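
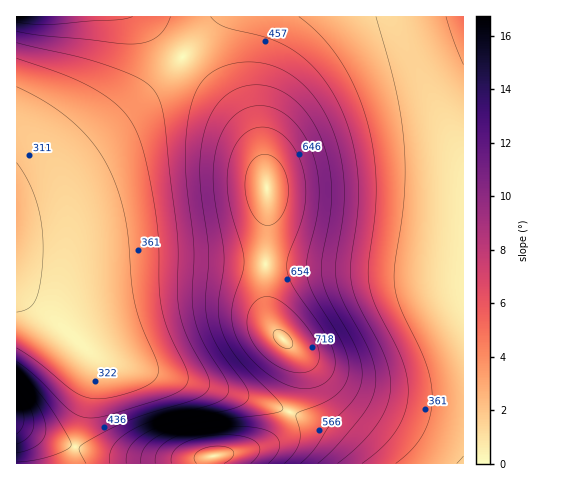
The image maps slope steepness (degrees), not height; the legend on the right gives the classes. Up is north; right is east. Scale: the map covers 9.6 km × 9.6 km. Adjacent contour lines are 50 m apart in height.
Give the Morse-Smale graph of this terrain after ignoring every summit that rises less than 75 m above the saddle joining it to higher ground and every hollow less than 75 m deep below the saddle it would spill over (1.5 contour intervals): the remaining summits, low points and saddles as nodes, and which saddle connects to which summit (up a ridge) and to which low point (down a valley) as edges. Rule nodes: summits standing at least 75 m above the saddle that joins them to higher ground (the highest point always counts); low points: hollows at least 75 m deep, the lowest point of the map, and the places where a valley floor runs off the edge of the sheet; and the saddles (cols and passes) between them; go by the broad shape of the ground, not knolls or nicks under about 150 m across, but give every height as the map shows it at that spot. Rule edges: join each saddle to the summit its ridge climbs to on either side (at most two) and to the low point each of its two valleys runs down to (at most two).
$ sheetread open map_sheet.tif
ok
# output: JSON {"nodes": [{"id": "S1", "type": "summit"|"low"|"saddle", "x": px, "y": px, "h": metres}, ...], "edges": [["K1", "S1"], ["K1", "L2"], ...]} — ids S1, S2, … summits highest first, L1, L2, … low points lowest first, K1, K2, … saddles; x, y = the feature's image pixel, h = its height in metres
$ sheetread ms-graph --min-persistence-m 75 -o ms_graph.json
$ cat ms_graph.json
{"nodes": [
{"id": "S1", "type": "summit", "x": 214, "y": 456, "h": 764},
{"id": "S2", "type": "summit", "x": 283, "y": 339, "h": 754},
{"id": "S3", "type": "summit", "x": 17, "y": 417, "h": 641},
{"id": "S4", "type": "summit", "x": 33, "y": 17, "h": 593},
{"id": "L1", "type": "low", "x": 463, "y": 17, "h": 273},
{"id": "L2", "type": "low", "x": 17, "y": 224, "h": 282},
{"id": "K1", "type": "saddle", "x": 288, "y": 412, "h": 602},
{"id": "K2", "type": "saddle", "x": 182, "y": 56, "h": 478},
{"id": "K3", "type": "saddle", "x": 75, "y": 447, "h": 449}],
"edges": [["K1", "S1"], ["K1", "S2"], ["K1", "L1"], ["K1", "L2"], ["K2", "S2"], ["K2", "S4"], ["K2", "L1"], ["K2", "L2"], ["K3", "S1"], ["K3", "S3"], ["K3", "L2"]]}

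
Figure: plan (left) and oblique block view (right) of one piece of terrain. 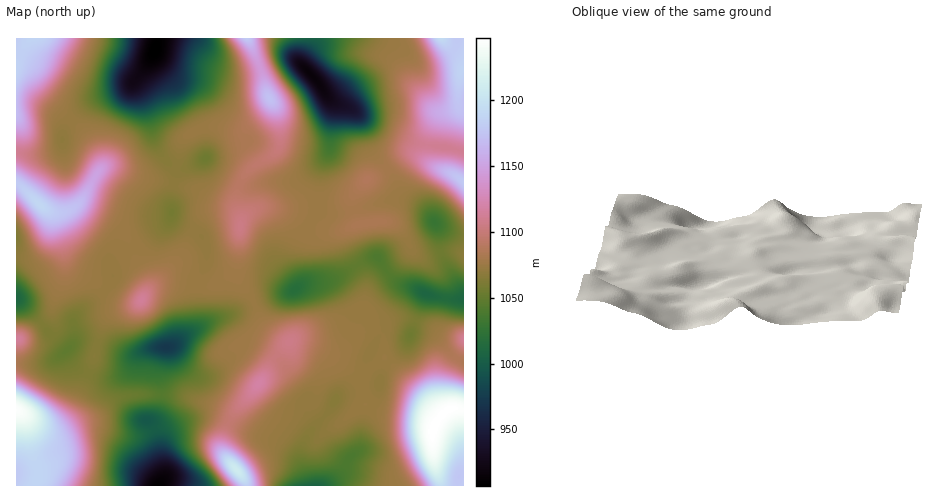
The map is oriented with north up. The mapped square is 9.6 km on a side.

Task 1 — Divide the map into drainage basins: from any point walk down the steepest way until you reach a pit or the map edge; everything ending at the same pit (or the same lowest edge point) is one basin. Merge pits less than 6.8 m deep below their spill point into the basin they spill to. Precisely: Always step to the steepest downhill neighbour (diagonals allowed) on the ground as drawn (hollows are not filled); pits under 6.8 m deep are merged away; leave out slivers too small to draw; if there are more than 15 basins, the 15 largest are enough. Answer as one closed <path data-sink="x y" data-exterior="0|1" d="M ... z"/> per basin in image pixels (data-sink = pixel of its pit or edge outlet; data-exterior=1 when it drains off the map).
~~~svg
<path data-sink="155 49" data-exterior="0" d="M248 38l-231 0-1 145 26 24 18 6 11-3 9-8 16-28 10-8 10 2 30 11 22 0 9-12 2-20 7-11 21-9 34 3 16-10 11-11 2-10-4-9-5-21z"/><path data-sink="311 74" data-exterior="0" d="M442 38l-193 0 13 34 5 21 10 19 3 33-6 9-24 15-9 11-4 14 0 9 4 16 16-11 15-1 30 7 27 16 18-1 11-5-6-16 0-10 16-19 15-7 23-17 10 0 15 9-3-8 0-11 3-14 6-13 5-5 16-6 1-26 3-11 2-1-1-13z"/><path data-sink="158 485" data-exterior="1" d="M158 394l-39 3-7 4-15 14-37 17-8 0-10-3-18-14 14 56-2 14 209 1 0-6-22-28 1-18 11-23-10-1-39-14z"/><path data-sink="315 485" data-exterior="1" d="M294 341l-4 0-15 16-14 25-29 33-8 19-1 18 19 24 4 10 195-1-7-24-2-30 3-6-3-3-15-6-36-5-13-5-7-31-41-25z"/><path data-sink="166 348" data-exterior="0" d="M238 249l-1 12-5 11-14 11-7 3-50-3-13 7-6 10-6 5-27 12-8 12-7 30-8 23-15 29-10 10-8 3-13-1-11-4 13 10 10 3 8 0 37-17 15-14 7-4 25-3 42 2 39 14 10 0 26-28 11-20 17-20-16-9-12-12-9-23-11-13-3-8z"/><path data-sink="426 294" data-exterior="0" d="M386 221l-29 4-8 3-4 5 2 14 14 24 5 14-1 20-12 33-14 12-14-2-19-7-15 0 29 9 41 25 7 31 17 6 36 5 14 7 15-16-2-12 1-18 15-33 0-92-19-1-19 5-6-1-8-6-9-18-7-7z"/><path data-sink="295 289" data-exterior="0" d="M272 207l-15 1-12 7-4 6-3 37 1 22 13 18 9 23 24 20 14-1 30 10 13-2 11-10 4-7 2-14 6-12 1-12-4-20-10-16-7-17 0-7 2-3-18 0-27-16z"/><path data-sink="68 349" data-exterior="0" d="M64 254l-1 25-13 36-19 17-15 8 0 70 20 12 10 2 7 0 8-3 12-14 18-37 7-30 8-20 6-6 28-12-8 1-14-4-10-5-13-12-17-7-10-9z"/><path data-sink="172 212" data-exterior="0" d="M111 166l-8 2-7 6-18 30 34 17 11 10 21 43 3 7-1 11 33-33 17-34 6-7 11-5 15-1 12 6-2-6-8-7-19-6-17-11-49-9z"/><path data-sink="434 223" data-exterior="0" d="M416 155l-10 0-4 2-19 15-15 7-10 10-6 9 0 10 4 11 2 6 19-4 9 0 10 4 10 11 6 14 12 7 21-5 18 1 1-71-10-8-21-8z"/><path data-sink="206 159" data-exterior="0" d="M271 101l-3 8-11 11-16 10-34-3-21 9-7 11-1 15-4 12-6 5-10 2 36 7 17 11 19 6 9 11-2-22 4-14 9-11 24-15 6-9-2-27-3-12z"/><path data-sink="17 299" data-exterior="1" d="M49 212l2 6-1 11-8 17-13 10-13 1 1 82 14-7 19-17 13-36 0-30-7-18-3-14z"/><path data-sink="459 476" data-exterior="0" d="M455 408l-9 3-8 8-6 12 2 30 7 25 23-1 0-75z"/><path data-sink="17 474" data-exterior="1" d="M17 410l-1 75 19 1 3-6-1-14-5-12-7-34z"/>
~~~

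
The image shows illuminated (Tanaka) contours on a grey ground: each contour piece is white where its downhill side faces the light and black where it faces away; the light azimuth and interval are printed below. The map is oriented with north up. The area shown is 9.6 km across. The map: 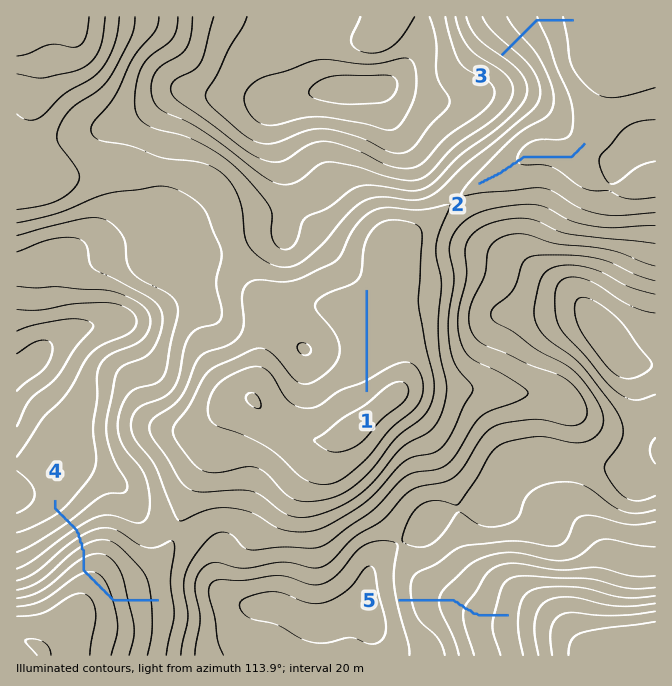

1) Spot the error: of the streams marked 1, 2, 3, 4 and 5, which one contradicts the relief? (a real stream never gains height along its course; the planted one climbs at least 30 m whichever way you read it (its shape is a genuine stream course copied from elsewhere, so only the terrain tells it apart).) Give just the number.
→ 4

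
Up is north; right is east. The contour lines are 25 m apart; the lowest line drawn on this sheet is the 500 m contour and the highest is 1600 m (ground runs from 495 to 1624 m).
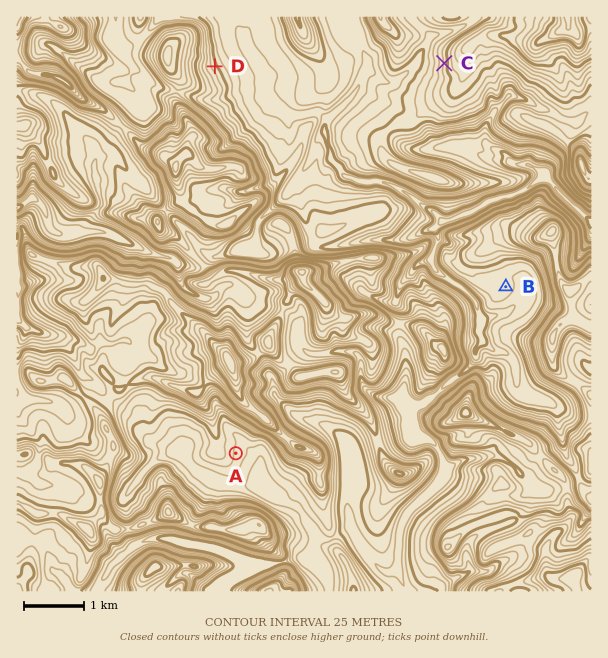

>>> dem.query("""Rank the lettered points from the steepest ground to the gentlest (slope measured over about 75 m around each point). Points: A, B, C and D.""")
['C', 'D', 'A', 'B']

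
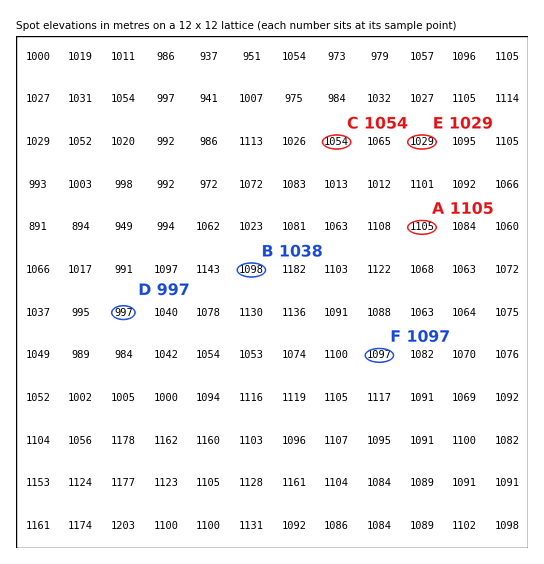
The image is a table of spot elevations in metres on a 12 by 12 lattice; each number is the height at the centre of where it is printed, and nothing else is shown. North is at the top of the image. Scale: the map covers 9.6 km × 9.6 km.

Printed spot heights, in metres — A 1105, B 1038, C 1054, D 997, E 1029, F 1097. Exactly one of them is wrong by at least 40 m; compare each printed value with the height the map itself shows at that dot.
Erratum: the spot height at B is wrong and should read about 1098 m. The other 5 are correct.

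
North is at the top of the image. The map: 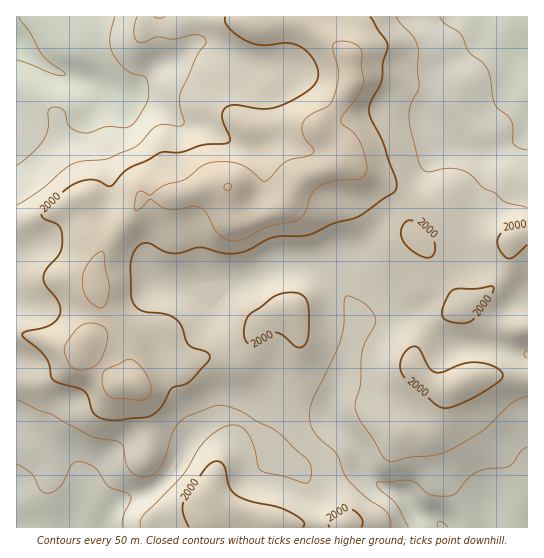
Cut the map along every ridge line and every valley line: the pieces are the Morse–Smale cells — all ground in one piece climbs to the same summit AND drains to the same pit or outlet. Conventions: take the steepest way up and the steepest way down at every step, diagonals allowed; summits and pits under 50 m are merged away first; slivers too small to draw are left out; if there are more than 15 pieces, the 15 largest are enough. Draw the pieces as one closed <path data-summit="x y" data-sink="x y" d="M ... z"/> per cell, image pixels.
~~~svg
<path data-summit="227 187" data-sink="442 527" d="M346 163l-41 13-8 6-10 21-5 5-40 15-7 0-4-6-4-30-20 0-30 9-36 3-6 14-27 29-9 17-3 8 0 18 8 36-4 8-13 12 22 2 10 4 26-15 18-4 5 7 1 15 12 21 18-12 30-4 13-6 6-6 9-18 5-5 15-8 13-3 9 24 0 16-6 24 3 38 8 22 11 12 15-14 9-6 17 20 12 29 10 10 25 9 19 22 13 5 8 8 84 0 1-291-10-1-6 3-5 26-10 17-12 13-24 13-6-14-18-20-13-31-11-9-6-25-4-7-20-19z"/><path data-summit="227 187" data-sink="17 42" d="M303 16l-287 1 1 318 21 2 31 11 10 0 6-5 2 10 31 31 19 0 29-12 14-2-11-20-1-15-5-7-18 4-26 15-10-4-22-2 13-12 4-8-8-36 0-18 3-8 9-17 27-29 5-14 3-2 34-1 30-9 20 0 4 30 4 6 7 0 40-15 5-5 10-21 8-6 38-13-4-10-20-22-2-4 19-18 15-23-2-29-28-24-14-8-3-3z"/><path data-summit="227 187" data-sink="527 46" d="M527 16l-223 1 0 5 3 3 14 8 28 24 2 29-15 23-17 16 0 6 20 22 4 11 7 0 27 15 20 16 10 14 6 25 11 9 13 31 18 20 6 14 24-13 12-13 10-17 5-26 6-3 10-1z"/><path data-summit="227 187" data-sink="17 527" d="M290 309l-13 3-15 8-5 5-9 18-14 10-31 4-14 7-8 7-15 1-29 12-19 0-31-31-2-9-9 17-21 15-13 5-25-1-1 147 85 1 7-15 10-10 36-15 17-15 14-30 13-14 9-6 16-7 14 1 8 4 28 27 25 13 4 0 14-15-12-13-8-22-3-38 6-24 0-16z"/><path data-summit="213 497" data-sink="17 527" d="M231 416l-13 1-20 12-13 14-14 30-17 15-36 15-10 10-7 14 49 1 2-7 5-4 18-5 30-4 7-6 1-3 8 9 5 3 43 10 21 3 55 0 2-2 0-13-12-32-3-15-14-15-3 0-13 14-4 0-25-13-23-23z"/><path data-summit="213 497" data-sink="442 527" d="M339 425l-9 6-14 15 16 16 3 15 12 32 0 13-2 2-55 0-16-3 0 7 169-1-8-7-13-5-19-22-25-9-10-10-12-29z"/><path data-summit="227 187" data-sink="442 527" d="M26 335l-10 0 1 45 25 1 8-2 21-14 12-16-1-2-13 1z"/><path data-summit="213 497" data-sink="442 527" d="M213 499l-1 3-7 6-30 4-18 5-5 4-1 6 60 1 4-18z"/><path data-summit="213 497" data-sink="17 42" d="M215 503l-3 14 1 11 60-1 0-6-43-9-9-4z"/>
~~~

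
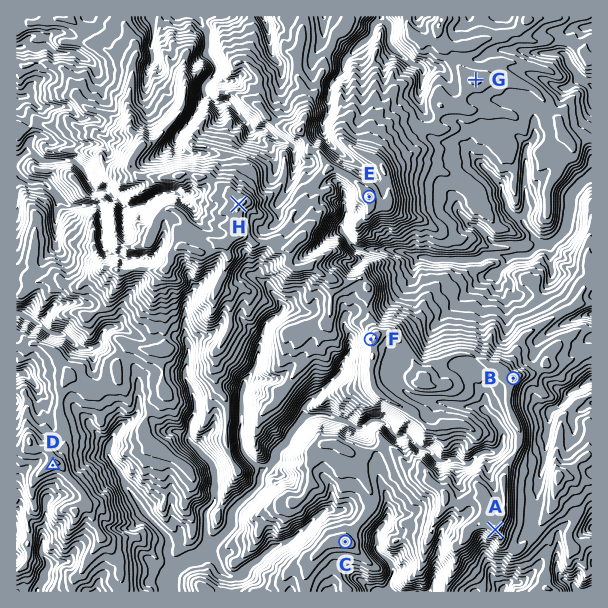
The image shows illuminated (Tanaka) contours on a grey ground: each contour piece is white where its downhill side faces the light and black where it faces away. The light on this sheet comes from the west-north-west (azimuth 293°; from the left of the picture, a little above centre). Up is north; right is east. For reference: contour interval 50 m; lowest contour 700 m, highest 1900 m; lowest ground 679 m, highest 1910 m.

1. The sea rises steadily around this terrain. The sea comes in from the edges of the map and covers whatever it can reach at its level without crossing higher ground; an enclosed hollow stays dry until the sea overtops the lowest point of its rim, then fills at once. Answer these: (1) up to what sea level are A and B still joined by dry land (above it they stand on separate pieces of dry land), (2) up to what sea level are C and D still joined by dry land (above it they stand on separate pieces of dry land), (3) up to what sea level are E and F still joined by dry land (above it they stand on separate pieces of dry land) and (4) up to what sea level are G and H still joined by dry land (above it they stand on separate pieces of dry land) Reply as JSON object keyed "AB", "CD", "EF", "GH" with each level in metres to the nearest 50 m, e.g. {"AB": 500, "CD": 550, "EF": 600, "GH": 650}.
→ {"AB": 1400, "CD": 1150, "EF": 1450, "GH": 1050}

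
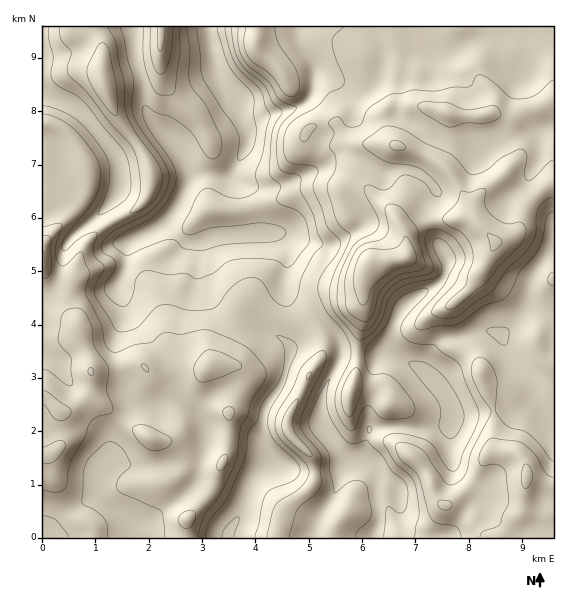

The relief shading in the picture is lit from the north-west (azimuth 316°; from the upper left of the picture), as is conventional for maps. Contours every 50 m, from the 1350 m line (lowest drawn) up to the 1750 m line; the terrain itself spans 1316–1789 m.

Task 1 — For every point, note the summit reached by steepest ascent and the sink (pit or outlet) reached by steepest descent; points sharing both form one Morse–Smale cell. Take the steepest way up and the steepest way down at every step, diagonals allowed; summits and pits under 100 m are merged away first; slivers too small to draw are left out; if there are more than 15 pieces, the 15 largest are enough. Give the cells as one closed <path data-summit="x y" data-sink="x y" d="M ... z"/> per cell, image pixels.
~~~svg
<path data-summit="371 263" data-sink="211 44" d="M553 26l-346 1 11 49 21 31 3 13 5 11 0 13-16 31-15 0-11-2-13 1-14 31-12 18 21 19 13 0 16-7 40-2 21 1 6 6 4 11-2 45-3 11-8 14-1 11 8 6 10 11-6 28-18 27-5 17-1 20 10 20-8 6-12 13-10 33-10 14-3 11 144 0 6-17-1-32 2-14-7-12-11-4 8-28 2-2 22-3 55 0 5-3 1-8-5-16-24-28 0-6 8-16 7-8 5-3 18-1 16-6 14 0 7 3 9 18 24 27 14 33 7 7z"/><path data-summit="60 411" data-sink="211 44" d="M47 94l-5 1 0 442 185 1 4-11 10-14 10-33 12-13 8-6-10-20 0-12 4-20 20-32 6-25-1-5-17-15 1-11 8-14 3-11 0-25 2-7-1-19-9-11-9-1-41 1-16 3-11 5-13 0-22-20-37 20-7-1-19-28 17-25 0-24-4-11-24-30-15-16z"/><path data-summit="527 476" data-sink="211 44" d="M493 331l-14 0-16 6-18 1-10 7-10 20 0 6 18 20 8 13 3 12-3 9-26 2-32-1-22 3-2 2-8 28 11 4 7 12-2 14 1 32-5 14 0 3 181-1 0-117-7-8-17-37-21-23-7-16z"/><path data-summit="104 83" data-sink="211 44" d="M132 26l-90 1 0 66 34 14 15 16 24 30 4 11 0 24-17 25 13 22 10 7 39-19 14-18 12-26-1-14-8-17-28-27-7-10-4-31-7-21z"/><path data-summit="161 27" data-sink="211 44" d="M207 26l-74 0 2 33 7 21 4 31 7 10 28 27 6 13 3 14 15-2 11 2 15 0 15-27 1-17-12-32-10-11-7-12z"/>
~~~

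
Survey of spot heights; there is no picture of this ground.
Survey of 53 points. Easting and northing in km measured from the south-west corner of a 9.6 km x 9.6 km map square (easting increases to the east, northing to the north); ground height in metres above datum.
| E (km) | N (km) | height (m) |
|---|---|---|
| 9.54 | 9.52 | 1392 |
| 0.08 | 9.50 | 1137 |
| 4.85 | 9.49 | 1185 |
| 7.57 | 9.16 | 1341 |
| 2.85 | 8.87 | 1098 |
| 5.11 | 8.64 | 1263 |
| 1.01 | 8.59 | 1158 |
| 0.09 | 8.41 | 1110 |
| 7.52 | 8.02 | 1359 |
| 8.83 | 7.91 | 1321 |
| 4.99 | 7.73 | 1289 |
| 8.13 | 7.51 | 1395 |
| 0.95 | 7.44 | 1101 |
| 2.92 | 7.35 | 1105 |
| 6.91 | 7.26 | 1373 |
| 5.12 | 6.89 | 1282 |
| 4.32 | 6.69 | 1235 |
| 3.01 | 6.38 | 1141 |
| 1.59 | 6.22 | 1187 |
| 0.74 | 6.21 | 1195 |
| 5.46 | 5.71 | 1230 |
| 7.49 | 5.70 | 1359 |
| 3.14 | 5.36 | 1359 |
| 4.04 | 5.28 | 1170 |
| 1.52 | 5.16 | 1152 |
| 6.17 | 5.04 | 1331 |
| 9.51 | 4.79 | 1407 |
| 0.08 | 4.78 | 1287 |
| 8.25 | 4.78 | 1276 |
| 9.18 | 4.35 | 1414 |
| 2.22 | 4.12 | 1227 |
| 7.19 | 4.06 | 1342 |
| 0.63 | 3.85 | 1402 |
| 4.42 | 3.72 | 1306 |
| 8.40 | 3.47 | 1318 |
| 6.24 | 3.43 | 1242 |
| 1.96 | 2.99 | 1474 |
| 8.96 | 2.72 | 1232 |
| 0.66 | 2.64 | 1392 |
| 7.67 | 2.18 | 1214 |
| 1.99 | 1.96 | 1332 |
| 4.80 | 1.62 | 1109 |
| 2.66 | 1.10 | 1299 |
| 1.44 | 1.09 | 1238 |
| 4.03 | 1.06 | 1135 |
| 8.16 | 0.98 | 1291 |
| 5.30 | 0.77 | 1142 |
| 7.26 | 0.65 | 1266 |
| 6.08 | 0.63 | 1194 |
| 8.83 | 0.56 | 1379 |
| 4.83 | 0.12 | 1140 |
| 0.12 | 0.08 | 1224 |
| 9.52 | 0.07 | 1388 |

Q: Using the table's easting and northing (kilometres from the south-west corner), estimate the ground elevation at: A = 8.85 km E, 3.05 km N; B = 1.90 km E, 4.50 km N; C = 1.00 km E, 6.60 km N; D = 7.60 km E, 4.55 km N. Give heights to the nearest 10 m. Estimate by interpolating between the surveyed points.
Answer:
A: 1250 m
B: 1210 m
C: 1200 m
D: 1380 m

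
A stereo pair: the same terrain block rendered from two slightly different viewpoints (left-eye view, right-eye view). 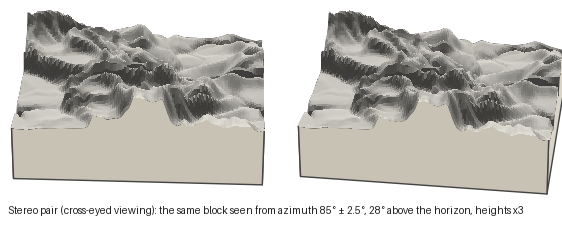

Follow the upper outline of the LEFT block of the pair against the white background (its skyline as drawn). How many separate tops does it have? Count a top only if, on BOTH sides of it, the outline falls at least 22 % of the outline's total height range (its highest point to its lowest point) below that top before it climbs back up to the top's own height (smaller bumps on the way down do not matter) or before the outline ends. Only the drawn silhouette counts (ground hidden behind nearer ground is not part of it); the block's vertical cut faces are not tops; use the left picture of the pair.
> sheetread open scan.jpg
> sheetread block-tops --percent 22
1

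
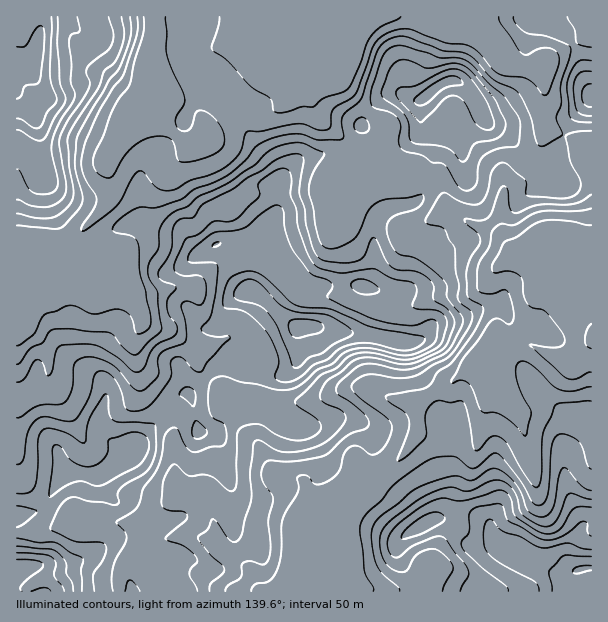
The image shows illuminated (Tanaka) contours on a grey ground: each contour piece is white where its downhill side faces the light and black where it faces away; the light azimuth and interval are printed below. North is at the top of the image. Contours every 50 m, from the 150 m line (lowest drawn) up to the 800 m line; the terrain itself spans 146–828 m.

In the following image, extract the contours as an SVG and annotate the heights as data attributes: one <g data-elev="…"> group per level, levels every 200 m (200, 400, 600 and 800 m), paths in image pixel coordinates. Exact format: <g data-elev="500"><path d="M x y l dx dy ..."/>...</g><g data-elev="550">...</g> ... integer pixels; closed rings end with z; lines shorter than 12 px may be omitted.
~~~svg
<g data-elev="200"><path d="M591 372l-4 1-11 6-9-1-37-33 28 2 6-3 1-6-4-8-15-18-4-3-11-2-4-4-3-7-1-15-3-5-10-5-15 2-3-2 0-4 12-25 14-6 20-14 8-2 11 0 34 5"/></g><g data-elev="400"><path d="M225 591l3-6 12-7 2-5 0-7 1-3 8-2 12 4 3-2 3-5 2-13-3-24 5-23-1-4-8-10-3-7 1-7 3-8 5-2 26 1 27-5 6-3 19-18 18-7 3-5-3-7-13-12-16-11-1-6 4-6 16-13 9-4 10 0 27 6 17-4 28-15 5-6 9-16 2-6-1-6-14-18-2-5 1-7-3-6-12-11-13-10-21-7-6-7-4-10-1-9 3-8 6-4 22-8 5-6 0-6-36 4-10 4-9 9-8 18-6 9-15 8-12 1-5-3-4-8-9-46 3-16 12-22-24-10-10 0-14 4-10 6-12 12-23 16-33 16-10 9-16 7-9 9-4 9 0 17-9 13-2 9 2 9 8 14 4 36-3 4-11 9-10 12-4 1-5-2-8-8-7-9-4-3-39-4-15 0-7 3-7 11-12 6-9 12-4 3"/><path d="M591 491l-9-5-15-17-4-1-4 9-6 30-5 8-6 2-8-2-6-4-7-19-5-7-10-11-9-5-8 0-16 11-5 0-9-4-6 0-19 5-17 7-37 29-6 7-2 7 1 18 4 17 7 9 14 12 2 4"/><path d="M17 213l19 5 15 0 11-6 10-11 2-10-5-26-1-28 7-15 23-33 6-18 10-8 5-8 5-20-3-18"/><path d="M467 191l5-2 4-4 2-20 5-9 14-7 18-2 3-2 2-19-2-10-14-20-15-12-15-18-8-6-10-2-16 0-12-5-26-7-6 0-6 2-7 8-11 30-2 12 2 7 3 3 16 5 7 6 3 7-2 17 3 7 20 5 10 8 12 2 14 21 4 4z"/><path d="M358 132l7 1 4-4-1-7-5-5-5 2-4 4 0 5z"/><path d="M591 61l-9-1-6 3-7 12-2 12 3 30 6 4 15 1"/></g><g data-elev="600"><path d="M94 591l-1-16 11-18 2-8-1-4-6-3-18 0-9-2-21-10 0-5 9-19 5-5 6-4 6 0 10 4 17 1 9 3 5-1 1-3-1-7 2-5 7-6 17-9 8-10 4-17-1-23-18-2-17 0-7-2-4-6-1-17-3-3-16 25-2 9-1 13-2 2-3 0-12-9-10-4-11-2-6 3-4 10 0 26-3 19-6 7-12 0"/><path d="M591 550l-10-2-12-5-21 5-9-1-20-11-16-5-11-11-4 0-3 4-2 10 1 12 3 6 13 11 34 18 4 4 1 6"/><path d="M195 438l6 0 5-3 1-3-2-4-8-7-3 2-2 6 0 6z"/><path d="M192 405l2 1 1-2 0-11-4-5-6-1-4 3-2 5z"/><path d="M279 381l8 1 9-2 7-5 11-10 13-6 11-9 10-5 11-2 10 0 28 7 10 0 7-1 7-4 3-3 1-4-3-2-53-10-39-17-33-3-7-5-21-20-9-7-11-3-10 2-8 4-4 5-4 15 0 9 4 3 12 1 7 3 11 8 10 12 11 23 1 9-4 12z"/><path d="M212 246l4 1 5-4-5-1z"/><path d="M17 118l6 2 10 8 6 0 3-4 6-13 9-10-7-26 1-58"/></g><g data-elev="800"><path d="M22 591l-2-3 2-3 19-16 2-5-2-2-6-2-18-1"/><path d="M51 591l-3-3-4 0-13 3"/></g>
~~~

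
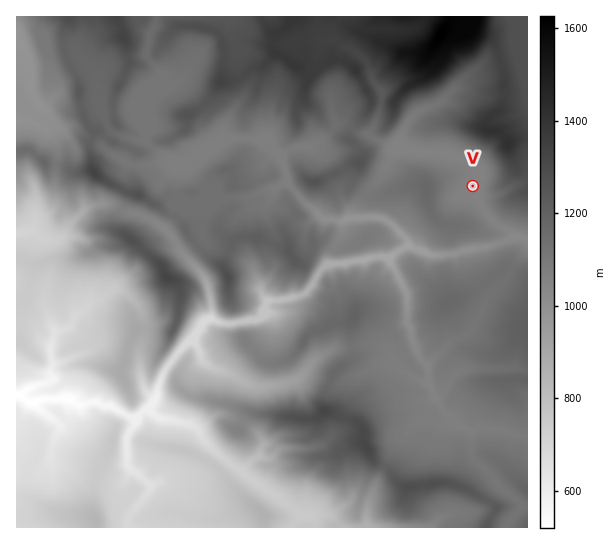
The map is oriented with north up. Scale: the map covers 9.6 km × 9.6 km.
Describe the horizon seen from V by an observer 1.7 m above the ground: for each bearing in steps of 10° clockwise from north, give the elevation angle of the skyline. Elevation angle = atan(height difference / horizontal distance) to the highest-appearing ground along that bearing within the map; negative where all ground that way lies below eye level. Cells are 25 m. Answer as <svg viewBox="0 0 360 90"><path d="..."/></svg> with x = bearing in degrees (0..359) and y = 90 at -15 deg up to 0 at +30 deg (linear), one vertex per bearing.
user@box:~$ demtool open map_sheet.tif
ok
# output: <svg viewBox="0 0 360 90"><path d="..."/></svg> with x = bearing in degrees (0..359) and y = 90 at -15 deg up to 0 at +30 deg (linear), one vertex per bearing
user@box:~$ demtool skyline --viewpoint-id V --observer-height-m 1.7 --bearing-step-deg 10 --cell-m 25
<svg viewBox="0 0 360 90"><path d="M0 29l10-5 10 0 10 1 10-5 10 2 10 3 10 2 10 2 10 2 10 3 10 2 10 4 10 7 10 7 10-1 10 1 10-1 10-3 10-1 10-1 10 1 10 0 10 0 10-1 10-2 10-1 10-1 10 3 10 3 10 1 10-5 10-3 10-3 10-3 10 0"/></svg>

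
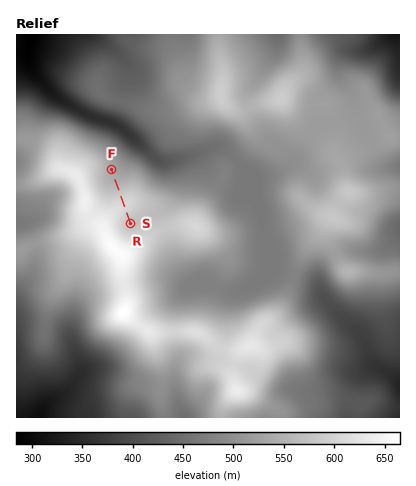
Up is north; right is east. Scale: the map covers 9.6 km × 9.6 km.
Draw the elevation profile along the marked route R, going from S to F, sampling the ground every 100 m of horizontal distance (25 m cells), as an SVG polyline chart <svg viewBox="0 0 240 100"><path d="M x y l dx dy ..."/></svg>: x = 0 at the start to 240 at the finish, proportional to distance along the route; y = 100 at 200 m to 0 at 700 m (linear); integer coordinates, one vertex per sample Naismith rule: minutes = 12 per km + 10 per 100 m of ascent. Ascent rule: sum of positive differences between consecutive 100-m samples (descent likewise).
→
<svg viewBox="0 0 240 100"><path d="M0 25l17-1 17-2 16-2 17-1 17-1 17 1 16 2 17 3 17 3 17 2 16 2 17 1 17 1 17 0 5 0"/></svg>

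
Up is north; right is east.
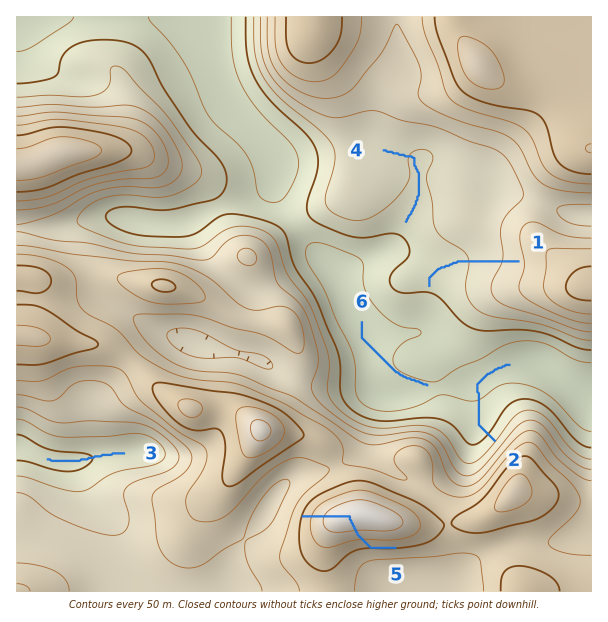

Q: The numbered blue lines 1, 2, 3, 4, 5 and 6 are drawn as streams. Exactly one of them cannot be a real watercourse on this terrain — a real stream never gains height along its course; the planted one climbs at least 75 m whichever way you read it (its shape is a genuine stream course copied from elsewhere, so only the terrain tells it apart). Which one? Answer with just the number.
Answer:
5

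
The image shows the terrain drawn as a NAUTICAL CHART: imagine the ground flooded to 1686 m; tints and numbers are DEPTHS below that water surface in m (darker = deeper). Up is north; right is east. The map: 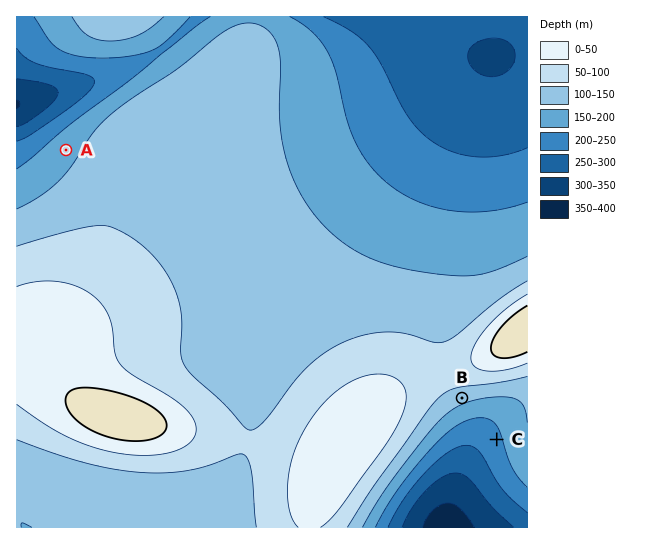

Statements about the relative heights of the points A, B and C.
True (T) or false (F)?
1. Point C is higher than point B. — F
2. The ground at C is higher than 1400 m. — T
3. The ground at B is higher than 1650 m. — F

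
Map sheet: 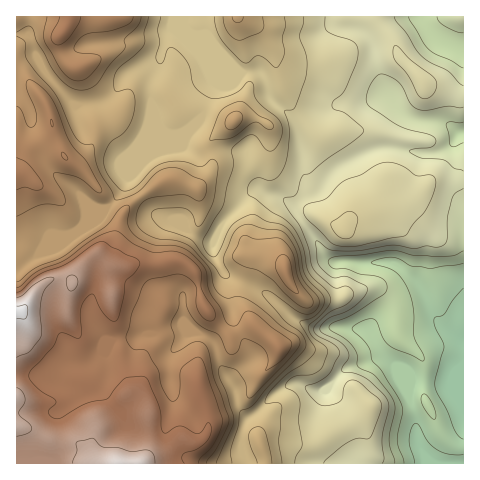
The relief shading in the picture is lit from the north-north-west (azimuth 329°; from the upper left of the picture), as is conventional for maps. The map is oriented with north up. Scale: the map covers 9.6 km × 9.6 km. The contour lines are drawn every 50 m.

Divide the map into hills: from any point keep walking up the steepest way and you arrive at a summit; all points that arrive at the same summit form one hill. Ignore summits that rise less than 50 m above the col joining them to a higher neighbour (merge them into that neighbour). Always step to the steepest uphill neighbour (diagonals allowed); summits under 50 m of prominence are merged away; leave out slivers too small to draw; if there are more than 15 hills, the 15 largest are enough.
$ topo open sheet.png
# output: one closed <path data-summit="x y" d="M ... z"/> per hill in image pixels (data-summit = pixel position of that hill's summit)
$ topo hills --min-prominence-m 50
<path data-summit="17 312" d="M175 30l-2 0-5 6-8 23-5 4-18 5-11 6-10 16-10 11 0 3 13 25 15 14 6 0 24-10 18 0-16 15-18 9-17 19-4 2-12 22-24 24-28 20-23 9-24 17 0 105 29 1 9-1 7-5-1 9 20 13 12-2 12-10 0 12 15 18 11-4 16-21 23-6 3 12 0 19-5 16 0 7 20 24 23 7 253 0 0-100-7 7-5 11-39-2-3 14-13-26-14-14-14-24-56-2-20-11-26-23-17-10-20-7-8-7-8-18 0-10 4-8 6-11 22-24 8-8 8-2-12-21-4-17-30-1-12 5-8 0-12-9 6-17 14-13 4-17 7-12 27-14-26-27z"/><path data-summit="237 17" d="M330 16l-144 0-2 6 1 5 7 7 19 8 28 30 19-1 4 3 8 25 15 11 11 15 9 50 7 8 13 1 11-15 40-20 19-1 37 6 17-7 11-14-14-10-27-2-17-8-18-26-9-23-2-17-3-8-12-9-21-2-4-3z"/><path data-summit="285 270" d="M260 190l-4 0-10 7-23 26-6 11-4 8 0 10 8 18 8 7 20 7 17 10 26 23 20 11 56 2 14 24 14 14 13 26 3-14 39 2 5-11 8-8 0-22-28-22-18-35-23-21-65-2-7-8-28-45-14-11-12-3z"/><path data-summit="343 230" d="M463 133l-4 1-10 13-11 5-15 2-28-6-13 0-15 4-31 17-17 23-15 6-9 9 3 9 21 29 4 8 7 8 27 2 33-1 7 2 21 20 18 35 27 21z"/><path data-summit="17 174" d="M27 34l-11 1 1 234 23-16 23-9 28-20 24-24 12-22 4-2 17-19 18-9 13-14-15-1-24 10-6 0-15-14-11-19-3-10-28 6-3-1-32-38z"/><path data-summit="118 463" d="M60 371l-6 4-9 1-29 0 1 88 193-1-23-6-20-24 0-7 5-16 0-19-3-12-23 6-16 21-11 4-15-18-1-11-11 9-12 2-20-13z"/><path data-summit="63 32" d="M185 16l-168 0-1 18 11 0 2 1 7 21 10 18 22 25 9 7 29-6 10-10 10-16 11-6 18-5 5-4 3-13 10-16 43 16-5-4-19-8-7-7z"/><path data-summit="234 120" d="M258 71l-13 1-29 13-9 14-4 17-14 13-6 17 12 9 8 0 12-5 30 1 4 17 9 18 8 7 15 4 13 10 10-9 15-6 5-7-9-1-9-5-10-54-4-7-8-9-14-10-6-21z"/><path data-summit="462 17" d="M463 16l-40 0-1 3 15 20 26 11z"/>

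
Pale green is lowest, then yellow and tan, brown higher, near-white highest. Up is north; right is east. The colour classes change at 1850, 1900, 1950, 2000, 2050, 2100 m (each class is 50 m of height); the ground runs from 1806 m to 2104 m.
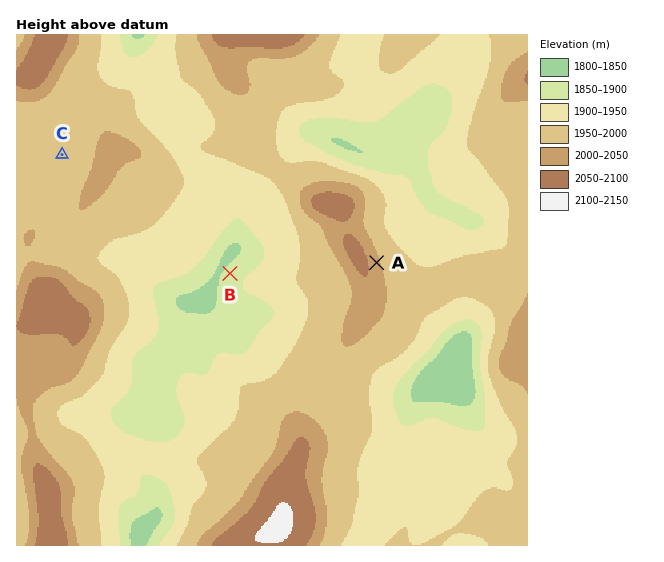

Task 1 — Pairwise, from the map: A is above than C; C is above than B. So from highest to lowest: A C B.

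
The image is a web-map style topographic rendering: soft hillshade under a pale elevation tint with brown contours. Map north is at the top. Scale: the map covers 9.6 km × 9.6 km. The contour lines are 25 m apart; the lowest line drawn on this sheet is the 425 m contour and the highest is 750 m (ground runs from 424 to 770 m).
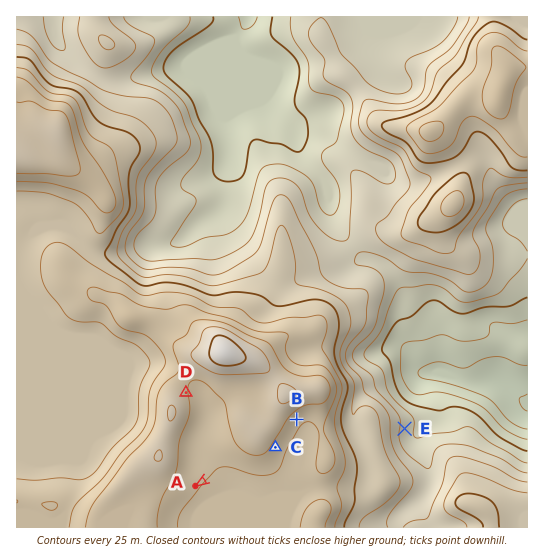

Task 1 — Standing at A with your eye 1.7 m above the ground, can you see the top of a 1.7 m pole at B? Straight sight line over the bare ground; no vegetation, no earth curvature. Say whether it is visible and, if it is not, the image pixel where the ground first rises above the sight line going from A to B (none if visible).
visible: false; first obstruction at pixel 235 460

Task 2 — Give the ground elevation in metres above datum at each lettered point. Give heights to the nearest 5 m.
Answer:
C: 690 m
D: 700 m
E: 540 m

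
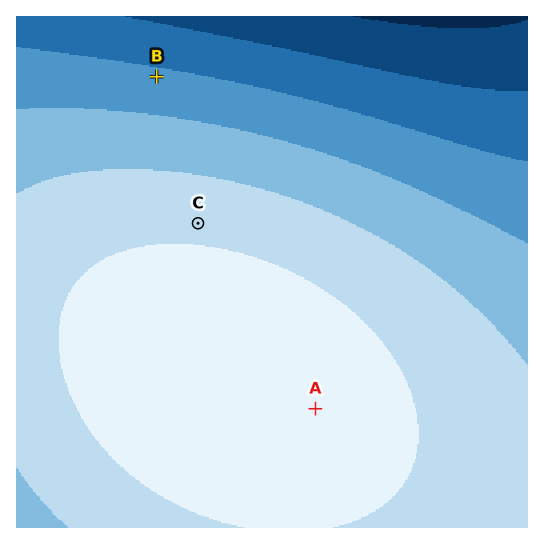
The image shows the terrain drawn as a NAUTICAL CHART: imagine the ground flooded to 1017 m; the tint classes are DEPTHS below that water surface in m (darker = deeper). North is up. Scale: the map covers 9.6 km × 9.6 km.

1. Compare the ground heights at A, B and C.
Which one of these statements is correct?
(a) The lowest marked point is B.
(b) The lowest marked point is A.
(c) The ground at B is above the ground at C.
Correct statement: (a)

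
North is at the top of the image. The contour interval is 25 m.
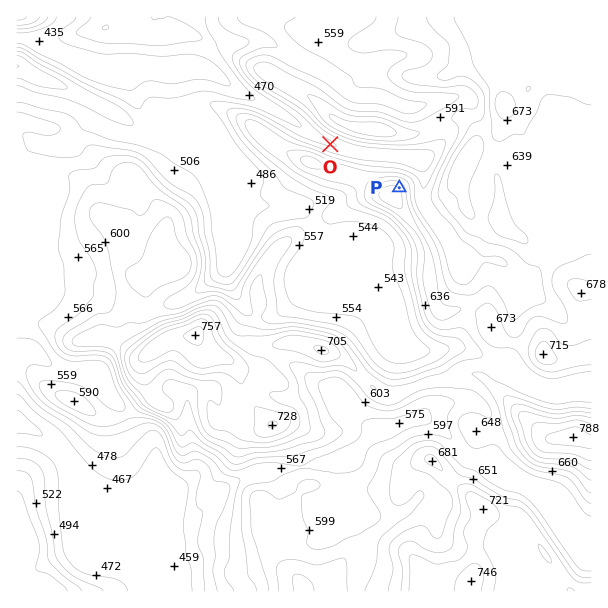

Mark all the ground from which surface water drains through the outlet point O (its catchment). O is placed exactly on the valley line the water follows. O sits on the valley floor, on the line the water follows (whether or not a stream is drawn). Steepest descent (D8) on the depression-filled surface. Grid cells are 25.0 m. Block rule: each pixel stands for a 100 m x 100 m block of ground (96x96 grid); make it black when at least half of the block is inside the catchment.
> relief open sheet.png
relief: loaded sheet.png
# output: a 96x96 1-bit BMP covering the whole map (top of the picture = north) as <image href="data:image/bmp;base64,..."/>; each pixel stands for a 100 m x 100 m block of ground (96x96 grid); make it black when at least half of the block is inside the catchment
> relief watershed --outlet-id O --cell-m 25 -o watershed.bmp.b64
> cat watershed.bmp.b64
<image width="96" height="96" href="data:image/bmp;base64,Qk2+BAAAAAAAAD4AAAAoAAAAYAAAAGAAAAABAAEAAAAAAIAEAAATCwAAEwsAAAIAAAAAAAAA////AAAAAAAAAAAAAAAAAAAAAAAAAAAAAAAAAAAAAAAAAAAAAAAAAAAAAAAAAAAAAAAAAAAAAAAAAAAAAAAAAAAAAAAAAAAAAAAAAAAAAAAAAAAAAAAAAAAAAAAAAAAAAAAAAAAAAAAAAAAAAAAAAAAAAAAAAAAAAAAAAAAAAAAAAAAAAAAAAAAAAAAAAAAAAAAAAAAAAAAAAAAAAAAAAAAAAAAAAAAAAAAAAAAAAAAAAAAAAAAAAAAAAAAAAAAAAAAAAAAAAAAAAAAAAAAAAAAAAAAAAAAAAAAAAAAAAAAAAAAAAAAAAAAAAAAAAAAAAAAAAAAAAAAAAAAAAAAAAAAAAAAAAAAAAAAAAAAAAAAAAAAAAAAAAAAAAAAAAAAAAAAAAAAAAAAAAAAAAAAAAAAAAAAAAAAAAAAAAAAAAAAAAAAAAAAAAAAAAAAAAAAAAAAAAAAAAAAAAAAAAAAAAAAAAAAAAAAAAAAAAAAAAAAAAAAAAAAAAAAAAAAAAAAAAAAAAAAAAAAAAAAAAAAAAAAAAAAAAAAAAAAAAAAAAAAAAAAAAAAAAAAAAAAAAAAAAAAAAAAAAAAAAAAAAAAAAAAAAAAAAAAAAAAAAAAAAAAAAAAAAAAAAAAAAAAAAAAAAAAAAAAAAP8AAAAAAAAAAAAAAf8AAAAAAAAAAAAAP/8AAAAAAAAAAAAA//8AAAAAAAAAAAAB//8AAAAAAAAAAAAB//8AAAAAAAAAAAAD//8AAAAAAAAAAAEH//8AAAAAAAAAAAP///8AAAAAAAAAAAP///8AAAAAAAAAAAf///8AAAAAAAAAAAf///4AAAAAAAAAAAf///4AAAAAAAAAAAf///4AAAAAAAAAAAf///4AAAAAAAAAAAf///4AAAAAAAAAAAf///4AAAAAAAAAAAf///wAAAAAAAAAAA////gAAAAAAAAAAA////AAAAAAAAAAAB///+AAAAAAAAAAAB///+AAAAAAAAAAAD///+AAAAAAAAAAAH///+AAAAAAAAAAAP///+AAAAAAAAAAAP///8AAAAAAAAAAAf///8AAAAAAAAAAD////8AAAAAAAAAAH////4AAAAAAAAAAP////4AAAAAAAAAB/////wAAAAAAAAAP/////gAAAAAAAAAP/////gAAAAAAAAAP/////AAAAAAAAAAP/////AAAAAAAAAAP////+AAAAAAAAAAD///5+AAAAAAAAAAB/h/48AAAAAAAAAAAgAfwcAAAAAAAAAAAAADgYAAAAAAAAAAAAAAAQAAAAAAAAAAAAAAAAAAAAAAAAAAAAAAAAAAAAAAAAAAAAAAAAAAAAAAAAAAAAAAAAAAAAAAAAAAAAAAAAAAAAAAAAAAAAAAAAAAAAAAAAAAAAAAAAAAAAAAAAAAAAAAAAAAAAAAAAAAAAAAAAAAAAAAAAAAAAAAAAAAAAAAAAAAAAAAAAAAAAAAAAAAAAAAAAAAAAAAAAAAAAAAAAAAAAAAAAAAAAAAAAAAAAAAAAAAAAAAAAAAAAAAAAAAAAAAAAAA="/>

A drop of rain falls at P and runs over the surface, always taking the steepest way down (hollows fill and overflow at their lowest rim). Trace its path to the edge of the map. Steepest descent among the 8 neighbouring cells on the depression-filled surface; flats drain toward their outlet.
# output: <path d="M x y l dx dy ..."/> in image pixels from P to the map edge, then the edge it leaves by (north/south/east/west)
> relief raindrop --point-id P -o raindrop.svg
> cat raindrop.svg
<path d="M399 188l18-18 0-6-7-8-15 0-2-1-21 0-1-2-11 0-1-1-6 0-2-2-9-1-9-5-3 0-12-6-3-3-4-1-9-8-2 0-16-12-42-21-3-3-6-3-5-4-1 0-5-5-1 0-5-4-12-6-3 0-1-2-71 0-1 2-50 0-18-11-3 0-4-3-3 0-5-3-3 0-9-4-3-3-4-2-3-3-6-1"/>
exit: west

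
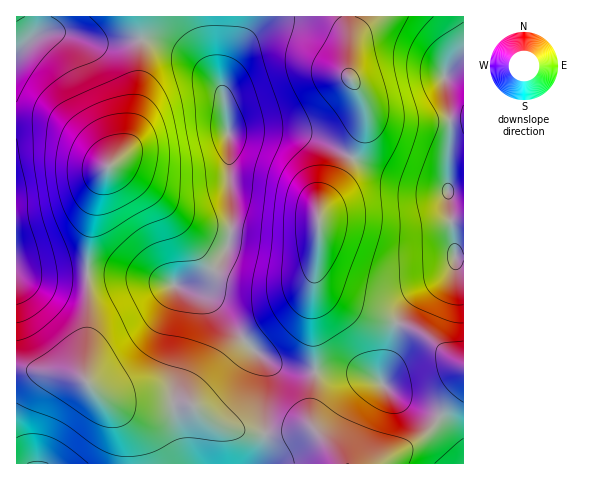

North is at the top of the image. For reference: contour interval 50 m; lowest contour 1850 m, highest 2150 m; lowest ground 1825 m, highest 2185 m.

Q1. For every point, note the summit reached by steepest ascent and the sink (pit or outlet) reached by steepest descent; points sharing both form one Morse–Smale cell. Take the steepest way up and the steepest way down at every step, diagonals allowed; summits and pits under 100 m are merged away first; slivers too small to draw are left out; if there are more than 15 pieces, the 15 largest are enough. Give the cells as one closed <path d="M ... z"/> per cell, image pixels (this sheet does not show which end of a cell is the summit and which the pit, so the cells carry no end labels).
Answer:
<path d="M207 16l-66 1 0 50-8 59-7 22-19 20-3 7-12 43-5 44 1 63-3 38 1 16-22-6-48-4 1 95 322-1-28-39-1-11 5-41-27-2-18-8-29-25-31-36-31-14 18-4 21-18 9-16 5-25-4-94-4-34-13-42z"/><path d="M348 16l-141 1 4 37 13 42 4 34 4 94-5 25-9 16-21 18-18 4 31 14 47 52 13 9 18 8 28 1-4-44 0-36 7-50 0-32 31-45 15-39-1-23-16-28 2-42z"/><path d="M463 16l-115 1 0 57 16 28 1 23-15 39-31 45 0 32-7 50 0 36 4 45 42 1 13 3 10 6 9-31 5-24 7-16 10-13 34-21 9-11 1-11-8-62 2-77-6-39 4-5 16-5z"/><path d="M140 16l-124 1 1 351 47 5 21 5 3-53-1-63 5-44 12-43 3-7 19-20 7-22 8-59 1-40z"/><path d="M463 67l-15 5-4 5 6 39-2 77 8 62-1 11-9 11-34 21-10 13-7 16-5 24-9 26 1 7-11-8-13-3-43-1-5 41 1 11 29 40 39 0 33-20 19-16 18-25 15-18z"/><path d="M463 386l-37 48-46 29 83 1z"/>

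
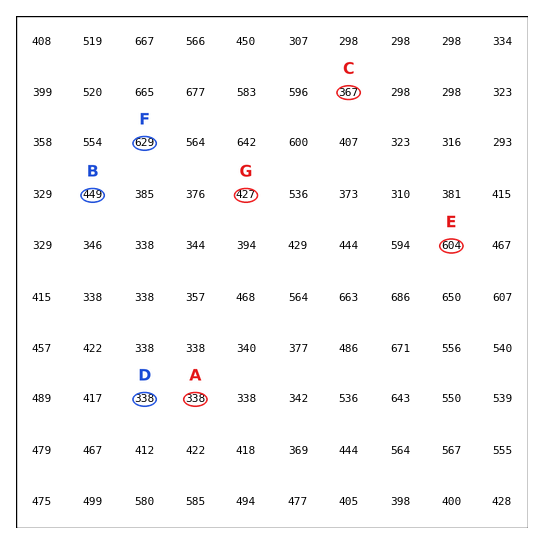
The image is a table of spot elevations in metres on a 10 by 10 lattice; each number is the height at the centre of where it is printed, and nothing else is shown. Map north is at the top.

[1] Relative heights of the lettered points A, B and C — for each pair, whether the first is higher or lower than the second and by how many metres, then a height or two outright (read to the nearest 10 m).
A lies lower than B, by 110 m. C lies lower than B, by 80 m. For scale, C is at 370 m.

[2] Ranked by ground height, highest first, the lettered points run F E G D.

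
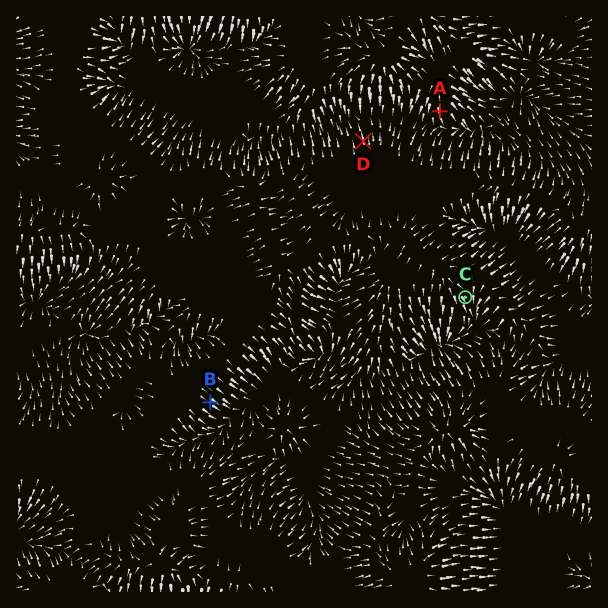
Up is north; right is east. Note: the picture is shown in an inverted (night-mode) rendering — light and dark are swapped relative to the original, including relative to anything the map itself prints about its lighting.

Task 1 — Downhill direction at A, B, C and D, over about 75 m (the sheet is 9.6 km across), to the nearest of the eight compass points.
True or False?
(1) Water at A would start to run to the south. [True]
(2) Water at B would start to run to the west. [False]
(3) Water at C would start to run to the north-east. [False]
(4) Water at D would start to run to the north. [True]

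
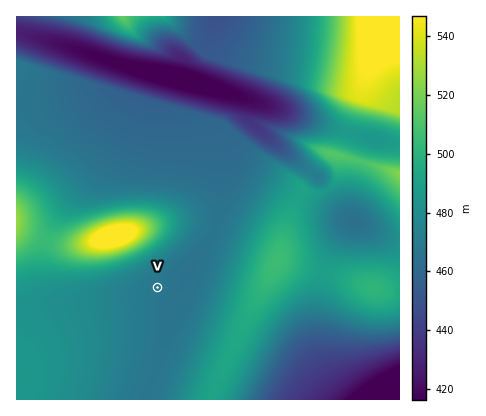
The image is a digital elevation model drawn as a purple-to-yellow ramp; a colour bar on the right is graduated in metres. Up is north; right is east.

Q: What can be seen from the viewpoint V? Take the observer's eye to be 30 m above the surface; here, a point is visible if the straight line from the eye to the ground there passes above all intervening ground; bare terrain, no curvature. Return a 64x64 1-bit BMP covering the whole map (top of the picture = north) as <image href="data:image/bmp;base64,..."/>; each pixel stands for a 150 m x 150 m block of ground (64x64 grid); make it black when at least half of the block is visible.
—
<image width="64" height="64" href="data:image/bmp;base64,Qk0+AgAAAAAAAD4AAAAoAAAAQAAAAEAAAAABAAEAAAAAAAACAAATCwAAEwsAAAIAAAAAAAAA////AAAAAAD/////gAAAAP////+AAAAA/////8AAAAD/////wAAAAP/////gAAAA/////+AAAAD/////8AAAAP/////wAAAA//////AAAAD/////+AAAAP/////4AAAA//////wAAAD//////AAAAP/////+AAAA//////4AAAD//////wAAAP//////AAAA//////+AAAD//////4AAAP//////wAAA///////gAAD//////+AAAP//////4AAA8D/////gAADgD/////AAAMAH////8AAAgAH////wAAAAAD////AAAAAAA///8AAAAAAAH//wAAAAAAAH//AAAAAAAAP/+AAAAAAAAf/4AAAAAAAB//4AAAAAAAH//wABAAAAAP//AAMAAAAA//4AHwAAAAD//Af/AAAAAP/wD/wAAAAA/+Af4AAAAAD/wH4AAAAAAP8A8AAAAAAA/gGAAAAAAAB8AgAAAAAAAHgAAAAAAAAAYAAAAAAAAABAAAAAAAAAAAAAAA8AAAAAAAB//gAAAAAAAP/gAAAAAAAB/8AAAAAAAAf/wAAAAAAAH//AAAAAAAB//8AAAAAAA///4AAAAAAP///wAAAAAB////gAAAAAH////AAAAAAf////AAAAAB////8AAAAAD////wAAAAAP////AAAAAA////8AAAAAD////w=="/>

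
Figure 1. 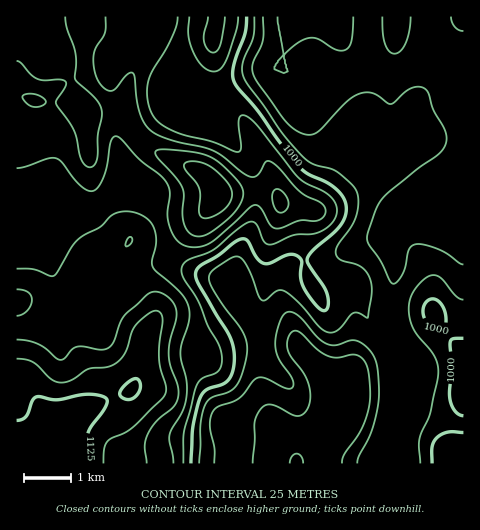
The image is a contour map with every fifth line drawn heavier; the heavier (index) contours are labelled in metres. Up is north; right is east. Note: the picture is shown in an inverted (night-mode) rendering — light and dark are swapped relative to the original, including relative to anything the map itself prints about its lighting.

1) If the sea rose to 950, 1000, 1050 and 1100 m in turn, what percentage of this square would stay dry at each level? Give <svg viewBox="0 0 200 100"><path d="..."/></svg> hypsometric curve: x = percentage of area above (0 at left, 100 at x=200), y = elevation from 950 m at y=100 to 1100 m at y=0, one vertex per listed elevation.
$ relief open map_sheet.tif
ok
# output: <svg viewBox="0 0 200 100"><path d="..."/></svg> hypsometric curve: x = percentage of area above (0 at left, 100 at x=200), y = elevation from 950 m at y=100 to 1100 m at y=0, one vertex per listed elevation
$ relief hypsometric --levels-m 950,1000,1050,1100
<svg viewBox="0 0 200 100"><path d="M157 100l-50-33-45-34-47-33"/></svg>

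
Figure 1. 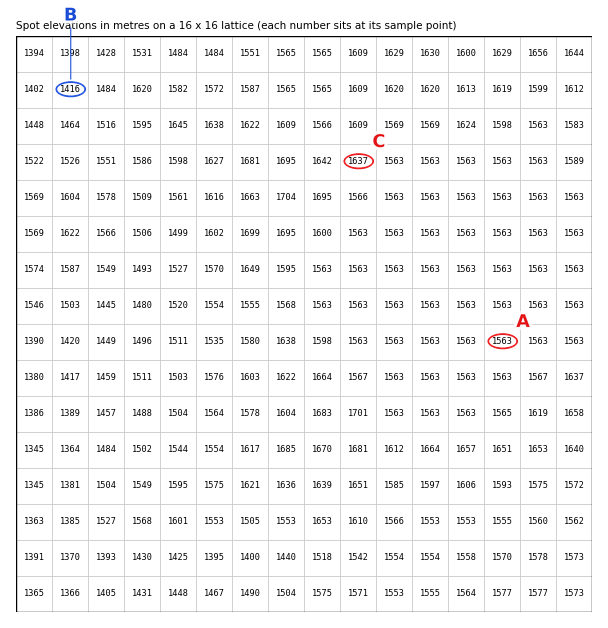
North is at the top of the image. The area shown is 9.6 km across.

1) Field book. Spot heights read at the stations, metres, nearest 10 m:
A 1560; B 1420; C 1640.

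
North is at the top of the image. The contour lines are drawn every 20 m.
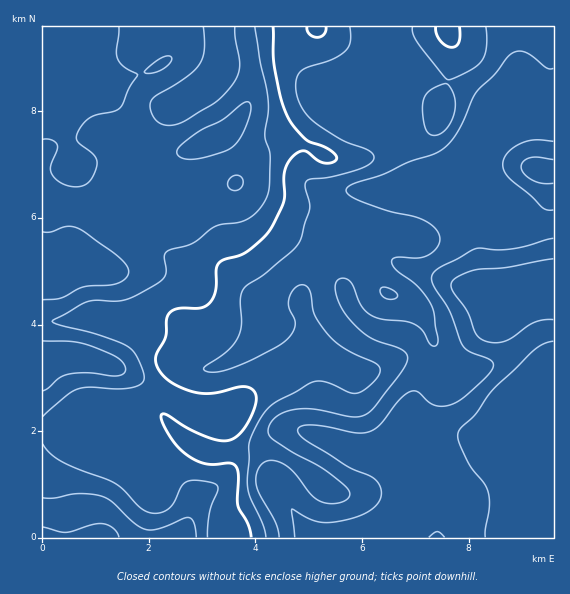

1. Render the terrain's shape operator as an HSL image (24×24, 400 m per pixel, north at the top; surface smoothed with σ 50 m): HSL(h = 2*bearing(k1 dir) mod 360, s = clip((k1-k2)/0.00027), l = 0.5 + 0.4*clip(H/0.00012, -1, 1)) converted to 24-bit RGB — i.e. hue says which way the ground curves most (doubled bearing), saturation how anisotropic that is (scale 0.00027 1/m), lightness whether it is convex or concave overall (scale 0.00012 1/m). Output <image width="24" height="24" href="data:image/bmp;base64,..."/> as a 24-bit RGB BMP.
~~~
<image width="24" height="24" href="data:image/bmp;base64,Qk32BgAAAAAAADYAAAAoAAAAGAAAABgAAAABABgAAAAAAMAGAAATCwAAEwsAAAAAAAAAAAAAf3/BdW65obvFwt7dLl/wRU/1+tHW5j1UDTxe7PLZkZjHXw2SYBssfHwcSXAiV39QbnF/g4tpnaJ2rKR7iW5lW2duY2t6enuAeFhhbo97lruTsL6IQjVSHRQf4ZQ7+4KDJ5NebP9cWyqAMwAvxzpry9SsmtDfMtDPQ3aOgJOWkqePnY2Son+dbmuSXWWCd3d/Z5OVdbmdf6+Itz9IYRY6ME5mb9p+2bPn+dLsiO0wKgkqOhAxv/DU0vn4j4rmuGfTWEGNj5RmhKlreYh4lXuRm3GXY1+BdneAaKVWbo5CYzMadDgvgHt5Vpp7SdxjUFwi4ZUN/3yXHgBspf/+yPvupkBSVR8mh089fVCAqqmGjK6AaYJ+eG1qi2dpdmqDdnaAbbhTai9TgH5+g0Zcsdc4a9ylZBojRw8Iz84AWLoAAL29JdIpPRwLORIGaEkXWpUuSIJ4jq9/qJZxcFNUel5egoxwanB9f3Z/V3gTXXx4fn6AR3LVzOzNYRRKpyCNstPz3df0+dLZCSobKSEKPyYTgEowrshpPNw5IWdVfmtErl0laIEzRZFhfJKTamWFfXmFxrJ7DjoWRkIROEQCbHIBGJLPwfz/apDbpHq/+tHf6Vn/bl/fVIfbfZbSx8HY1raiJFlaL0JpyYudzrSKJoQmKl81XXV4eYGFzWd/oDadWmLL1PP3zP//J+zpV0gfNDcTPmUryWRo1mXGyorPZVWuboSjkqm58NXok2nWGkJsbquU8Nbv5cLyL4W3JWxCUXhexbv+zNH/zOP/1N/35BxmTRwgXik2n55II3QcG2MhmmNkuXuen3mtd7q9h9jShYXH7GHkhCjVcc6GQvSej3nm76L/6XbkNltWb5YYoKwhez8bYiMRvjg8sni/REOqt5uzn6O0MneLQ3BLh3dUr7N7dMKKgHFJVicfclAvfVJGvuqnS6piGywfLDdN5o7M06bzWV4CIDMCMi0OfHwkc5s5gGNDXUlDibFOg7FyQD1+Yl9/qGdgldJxW5dWWxpNohQfna4vU+WNvfbNbT2zbD6JOl5dMI8zh7xnvrXjymDLbDt0ZslUSapcU4SObZaxo8qzcp9qWjNMPnZTW6223t26YDZmOxlPueji0+74w/T1oWUhKgkMVCYjfXBIZYk9VmMkiF214Hfb1OT3z933lo3kdHfIV5qmpZhakjRYlGVkVI1mIHUxvYgshSpXM4qXgPqDZUcPVyIAZCMKaVsxUF43cYk5bHw6aXBJUUCRyunUjMzRmz5wgjI7izM0nGY/bIZJflp3nKSAeY+EXpChWHaVfZGtVLejjDQaohpKsebbmKXhhozhbVvryafls4bEWn6PUIafqNp0YhonfT1Dom+jfXa4wqrRvXnAclmEsLBwY6toUImCVGWBnV2BW1PGq9X3zOP8w8LqsXHMhEata1qHQn2q6IzZzHXIbWQraUoQb387cYJ4hoNreHpfg3ZesFSAr22iv8KhgbWHSZayO3+vZt3ca+jnrqAwYT8id0cgqWk3dj9yf3+Ae1x6VSAW26tSjzWoxc6UTrqTUW1ukYxqcHuLc4FtYXqWn5m80snIs8yqOlZ3TBIXOjEAMzMAKjIBNVcWZXZGpa5qUVmCgmR/bAVBxYFHoueUPWKz39rNnHjKY3a9aGimqlqpsWx2XIZDQpY2n75013yBaB5qaBbB0tj5zM3/zdL+WWHgSJhtaq0qL3RmNC2Gd4Hz1ef21dz2U3RNe8UxeWxHfUlKVpN7WKnTqoru89T3zILSVL4ySZZZjG3afef/k+PlqiifwiZcsTej8C3h9s+OBXJEMnN3E5hck8ZkoopTa32WxI1xWUIwUpg4Tc1uMl9GGEYfprtT75Hc9MXHNqh9ScWTRIhjUBcegDs1hXVbfXyARBp+9+HUco7XCj9JWX9dPWskpYklbo2Rq1alz5jEltCob2kzM0QfRnpII2clMGdE+9jQpNycP15yPiM0eFZub459km+DbmuAJ3q85+279YGeICtfLGQ9bERXuq5YhnB3Ulp0pdGdpozNzFH22YjKJolBOX9cK2JZ6OxX6tyLWhpkcDhIQmc0aoBKZIdtcG9/OYRYrWwk5WAVqGtmMHiGQ1t5t7eTgW2JdW2Xq9hqMm05Lkp357Dh68/wLHCzQjxzyep73clUNhFNvERjbq55YruqR4mdfUpxckZduGhGvtuorcTKTDylO1mGmLOFamqXf4ec0cOmZ4ajLEZjSoQ4yJpPqE2bMix83O6vxFhWJQWB4breuOLXXpmyRTiHeUuvZ0jGzebWtuC3i3ueZ0W3S2i5jqmi"/>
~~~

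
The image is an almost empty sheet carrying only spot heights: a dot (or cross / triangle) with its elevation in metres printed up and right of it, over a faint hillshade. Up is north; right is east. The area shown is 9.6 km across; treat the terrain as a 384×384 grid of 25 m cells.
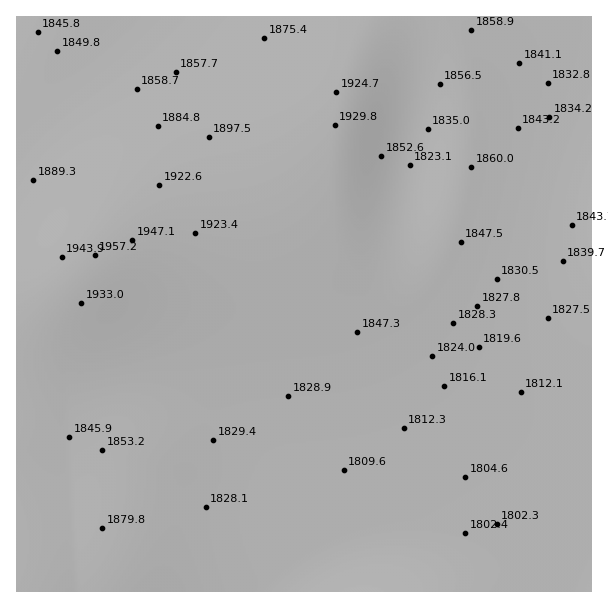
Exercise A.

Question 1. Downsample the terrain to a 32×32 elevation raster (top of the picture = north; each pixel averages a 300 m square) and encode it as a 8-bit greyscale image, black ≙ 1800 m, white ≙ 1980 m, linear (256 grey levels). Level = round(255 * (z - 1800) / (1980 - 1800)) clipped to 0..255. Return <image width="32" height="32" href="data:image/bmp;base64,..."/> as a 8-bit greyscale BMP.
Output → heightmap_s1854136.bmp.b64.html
<image width="32" height="32" href="data:image/bmp;base64,Qk02CAAAAAAAADYEAAAoAAAAIAAAACAAAAABAAgAAAAAAAAEAAATCwAAEwsAAAABAAAAAAAAAAAAAAEBAQACAgIAAwMDAAQEBAAFBQUABgYGAAcHBwAICAgACQkJAAoKCgALCwsADAwMAA0NDQAODg4ADw8PABAQEAAREREAEhISABMTEwAUFBQAFRUVABYWFgAXFxcAGBgYABkZGQAaGhoAGxsbABwcHAAdHR0AHh4eAB8fHwAgICAAISEhACIiIgAjIyMAJCQkACUlJQAmJiYAJycnACgoKAApKSkAKioqACsrKwAsLCwALS0tAC4uLgAvLy8AMDAwADExMQAyMjIAMzMzADQ0NAA1NTUANjY2ADc3NwA4ODgAOTk5ADo6OgA7OzsAPDw8AD09PQA+Pj4APz8/AEBAQABBQUEAQkJCAENDQwBEREQARUVFAEZGRgBHR0cASEhIAElJSQBKSkoAS0tLAExMTABNTU0ATk5OAE9PTwBQUFAAUVFRAFJSUgBTU1MAVFRUAFVVVQBWVlYAV1dXAFhYWABZWVkAWlpaAFtbWwBcXFwAXV1dAF5eXgBfX18AYGBgAGFhYQBiYmIAY2NjAGRkZABlZWUAZmZmAGdnZwBoaGgAaWlpAGpqagBra2sAbGxsAG1tbQBubm4Ab29vAHBwcABxcXEAcnJyAHNzcwB0dHQAdXV1AHZ2dgB3d3cAeHh4AHl5eQB6enoAe3t7AHx8fAB9fX0Afn5+AH9/fwCAgIAAgYGBAIKCggCDg4MAhISEAIWFhQCGhoYAh4eHAIiIiACJiYkAioqKAIuLiwCMjIwAjY2NAI6OjgCPj48AkJCQAJGRkQCSkpIAk5OTAJSUlACVlZUAlpaWAJeXlwCYmJgAmZmZAJqamgCbm5sAnJycAJ2dnQCenp4An5+fAKCgoAChoaEAoqKiAKOjowCkpKQApaWlAKampgCnp6cAqKioAKmpqQCqqqoAq6urAKysrACtra0Arq6uAK+vrwCwsLAAsbGxALKysgCzs7MAtLS0ALW1tQC2trYAt7e3ALi4uAC5ubkAurq6ALu7uwC8vLwAvb29AL6+vgC/v78AwMDAAMHBwQDCwsIAw8PDAMTExADFxcUAxsbGAMfHxwDIyMgAycnJAMrKygDLy8sAzMzMAM3NzQDOzs4Az8/PANDQ0ADR0dEA0tLSANPT0wDU1NQA1dXVANbW1gDX19cA2NjYANnZ2QDa2toA29vbANzc3ADd3d0A3t7eAN/f3wDg4OAA4eHhAOLi4gDj4+MA5OTkAOXl5QDm5uYA5+fnAOjo6ADp6ekA6urqAOvr6wDs7OwA7e3tAO7u7gDv7+8A8PDwAPHx8QDy8vIA8/PzAPT09AD19fUA9vb2APf39wD4+PgA+fn5APr6+gD7+/sA/Pz8AP39/QD+/v4A////AObVvqecjnpkTToqHxYRDhAWHicvNTg3MysiGA4GAgIE1MOrl4+FdWFMOSofFxENCwwPFBkdHx4cFxELBgMCAgO/rZeFgXpuXUo4Kh8XEg4LCQgJCwwNDQwJBgQDAgIDA6mYgnRyb2ZYRzcpHxcSDwwKCAcGBgUFBAQDAwMDAwMElINvY2VkX1RFNigeGBMPDQsJCAcGBgUFBAQEBAQEBAWBcV5WWVtZUEQ2KR8YFBEPDQsKCQgHBwYGBQUFBQUGB3JiUUxQVFVPRDcrIRoWExEPDgwLCgkICAcHBgYGBwgJZldJRUtQUk9GOS0jHBgWFBIREA4NDAsKCQgICAgJCgxdUUVDSE5QTUU5LiYgHBoYFxUUEhEPDgwLCgoKCgsND1ZORURIS0xJQjkwKSUhHx4cGxkXFRMREA4NDAwNDhEUVFBKSUpLSkdBOjQvKyknJSMhHx0aGBYTERAPDxASFRpXV1VTUlBNSkU/Ozc0MjAuLConJCEeGxgVExISExYaIGBkZWNgXFdSTUlFQkA9Ozk3NDAsKSUhHRoXFhYXGh8nbnZ6eXRuZ2BbVlNQTUtIRkI/OzYxLCcjHxwaGhsfJS5+i5OTjYV7c2xnYl9cWVZTT0tGQDs1LykkIR4eHyQrNYyfq66pnpKIf3lzb2xpZWFdWFJMRT43MComIyIkKDA7lq6/xsK3qZ2SioR/e3h0cGtlX1dNRT84MSsoJigsNEGatcrW1cu9r6SblI6KhoJ9eHJrX1BGQz84MS0qKy84RZmzy9rd18q9saigmpaSjoqFf3ZjTkNDRT83MS4uMjpHlKzD1NvY0MS5sKmjn5uYlZGLf2VKPT9GRT02MjE0O0eNorbH0NHMxLuzrailoqCem5aGZUU0OEVLQzs1MzU7RoWWp7bAw8K9t7GsqaempaWjn4xmQCwxQ05IPzk1NTlCfYmXo62ys7Gtqaelpaaoqqqok2k+JytAUE1DOzY1Nz51fYeRmZ6hoaCfnp+hpKisr6+abj8lJz5SUkc+NzQ1OW1yeH+Fio6PkJGTlpqgpq2ytKJ1RCcnPlRVSj84MzI0ZmdqbnN3e36Ag4eMkpqiq7K3qH5NLStAVlhMQTgyLzBfXl5gYmZpbHB1eoGJkpymr7ath1g4M0RYWk1BODEtLFhXVVRUVlldYWdtdX+JlJ+psa2OY0Q9S1taTUE3MCsoUlBNS0lJTE9UWmJqdH+Ll6GpqZJuUUhSXVpMQDYuKSZKS0hEQUBBRElPV2BqdYGMlp6gknZcU1heWEs/NS0nI0NFREA8OTk7P0VNVmBrdoGKkZWOemZcXV5USD0zKyUhOj9APjo2NDU4PURNVmBrdX2Eh4Z6a2JfWk9EOjEpIx8="/>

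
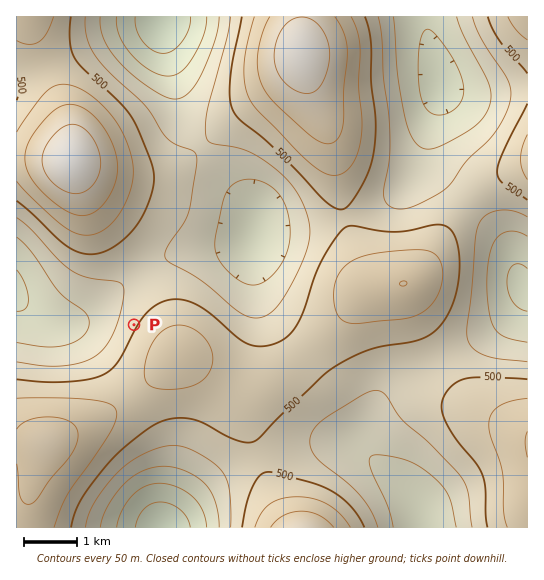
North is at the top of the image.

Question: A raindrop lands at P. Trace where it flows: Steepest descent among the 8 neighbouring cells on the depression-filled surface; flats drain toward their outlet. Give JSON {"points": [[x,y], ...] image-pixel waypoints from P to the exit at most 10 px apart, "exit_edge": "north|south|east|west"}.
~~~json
{"points": [[134, 325], [123, 318], [113, 318], [102, 318], [91, 318], [81, 319], [70, 321], [59, 321], [49, 321], [38, 315], [27, 306], [17, 295]], "exit_edge": "west"}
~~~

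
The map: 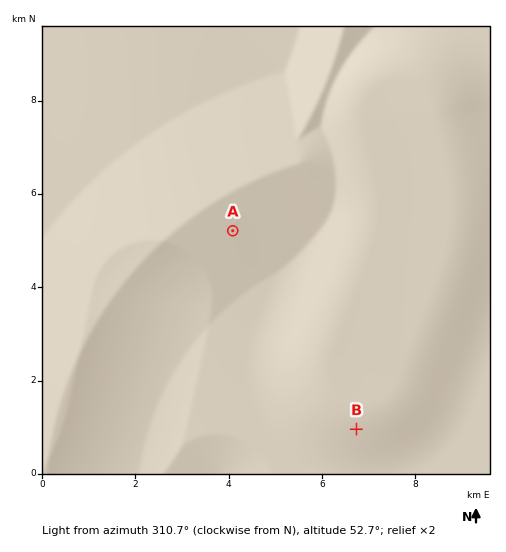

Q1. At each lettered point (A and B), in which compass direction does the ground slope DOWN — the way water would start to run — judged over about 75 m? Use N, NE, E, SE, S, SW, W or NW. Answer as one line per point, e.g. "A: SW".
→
A: SE
B: S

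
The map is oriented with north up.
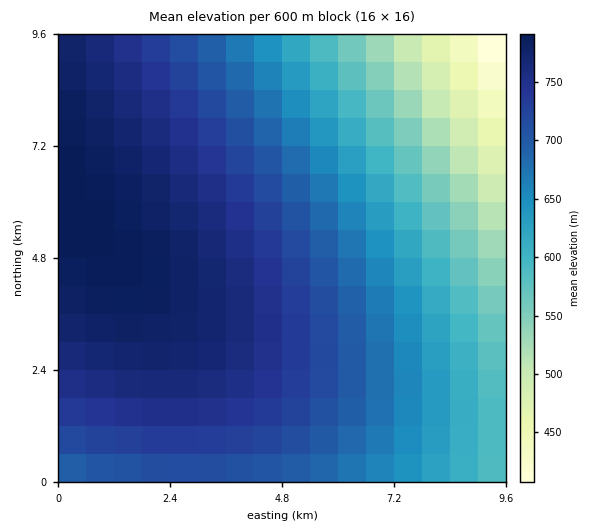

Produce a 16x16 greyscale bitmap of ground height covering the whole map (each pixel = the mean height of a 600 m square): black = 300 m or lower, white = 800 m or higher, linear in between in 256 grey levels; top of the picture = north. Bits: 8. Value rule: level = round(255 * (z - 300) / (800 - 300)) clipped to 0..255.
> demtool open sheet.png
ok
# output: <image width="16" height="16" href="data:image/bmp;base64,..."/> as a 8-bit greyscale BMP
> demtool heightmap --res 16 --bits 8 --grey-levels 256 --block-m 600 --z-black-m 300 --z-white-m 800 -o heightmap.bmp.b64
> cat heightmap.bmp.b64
<image width="16" height="16" href="data:image/bmp;base64,Qk02BQAAAAAAADYEAAAoAAAAEAAAABAAAAABAAgAAAAAAAABAAATCwAAEwsAAAABAAAAAAAAAAAAAAEBAQACAgIAAwMDAAQEBAAFBQUABgYGAAcHBwAICAgACQkJAAoKCgALCwsADAwMAA0NDQAODg4ADw8PABAQEAAREREAEhISABMTEwAUFBQAFRUVABYWFgAXFxcAGBgYABkZGQAaGhoAGxsbABwcHAAdHR0AHh4eAB8fHwAgICAAISEhACIiIgAjIyMAJCQkACUlJQAmJiYAJycnACgoKAApKSkAKioqACsrKwAsLCwALS0tAC4uLgAvLy8AMDAwADExMQAyMjIAMzMzADQ0NAA1NTUANjY2ADc3NwA4ODgAOTk5ADo6OgA7OzsAPDw8AD09PQA+Pj4APz8/AEBAQABBQUEAQkJCAENDQwBEREQARUVFAEZGRgBHR0cASEhIAElJSQBKSkoAS0tLAExMTABNTU0ATk5OAE9PTwBQUFAAUVFRAFJSUgBTU1MAVFRUAFVVVQBWVlYAV1dXAFhYWABZWVkAWlpaAFtbWwBcXFwAXV1dAF5eXgBfX18AYGBgAGFhYQBiYmIAY2NjAGRkZABlZWUAZmZmAGdnZwBoaGgAaWlpAGpqagBra2sAbGxsAG1tbQBubm4Ab29vAHBwcABxcXEAcnJyAHNzcwB0dHQAdXV1AHZ2dgB3d3cAeHh4AHl5eQB6enoAe3t7AHx8fAB9fX0Afn5+AH9/fwCAgIAAgYGBAIKCggCDg4MAhISEAIWFhQCGhoYAh4eHAIiIiACJiYkAioqKAIuLiwCMjIwAjY2NAI6OjgCPj48AkJCQAJGRkQCSkpIAk5OTAJSUlACVlZUAlpaWAJeXlwCYmJgAmZmZAJqamgCbm5sAnJycAJ2dnQCenp4An5+fAKCgoAChoaEAoqKiAKOjowCkpKQApaWlAKampgCnp6cAqKioAKmpqQCqqqoAq6urAKysrACtra0Arq6uAK+vrwCwsLAAsbGxALKysgCzs7MAtLS0ALW1tQC2trYAt7e3ALi4uAC5ubkAurq6ALu7uwC8vLwAvb29AL6+vgC/v78AwMDAAMHBwQDCwsIAw8PDAMTExADFxcUAxsbGAMfHxwDIyMgAycnJAMrKygDLy8sAzMzMAM3NzQDOzs4Az8/PANDQ0ADR0dEA0tLSANPT0wDU1NQA1dXVANbW1gDX19cA2NjYANnZ2QDa2toA29vbANzc3ADd3d0A3t7eAN/f3wDg4OAA4eHhAOLi4gDj4+MA5OTkAOXl5QDm5uYA5+fnAOjo6ADp6ekA6urqAOvr6wDs7OwA7e3tAO7u7gDv7+8A8PDwAPHx8QDy8vIA8/PzAPT09AD19fUA9vb2APf39wD4+PgA+fn5APr6+gD7+/sA/Pz8AP39/QD+/v4A////AMrN0NLT09HOysW/t6+mnJPV2Nvd3dza19LMxbyzqZ+U3uLk5ebk4t7Y0cnAtaqfk+bp6+zs6ufi3NTLwbaqnpHt7/Hx8e7q5d7VzMG1qJuO8vT19fPw7Obe1cq/sqWXifX3+Pf18ezl3NLHu66gkoT4+fn39PDq4tnPw7apmox9+vr59/Pu59/Vyr2wopOEdfr6+PXw6uPaz8S3qZqLfG36+fby7ebe1Mm9r6GSg3Nk+vf07+jh2M3CtaeZinpqWvj18Ovk29HGuq2fkIFxYVH38u3m3tXLv7Kllod3aFhI9e/p4dnPxLeqnI5+b19PP/Ps5dzTyLywopSFdmZWRjc="/>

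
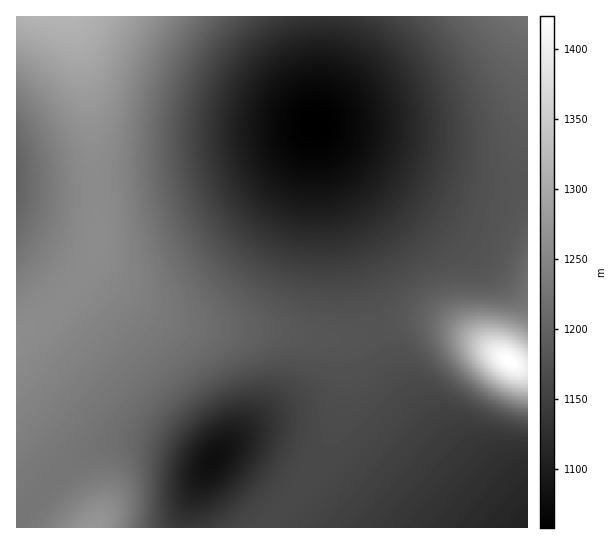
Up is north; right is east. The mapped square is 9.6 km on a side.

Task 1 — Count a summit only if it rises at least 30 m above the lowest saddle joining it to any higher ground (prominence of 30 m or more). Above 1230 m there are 1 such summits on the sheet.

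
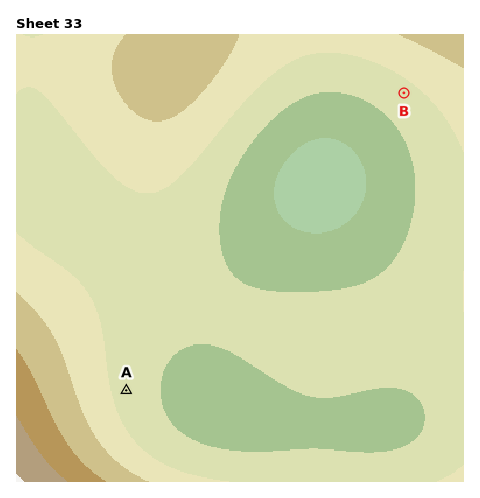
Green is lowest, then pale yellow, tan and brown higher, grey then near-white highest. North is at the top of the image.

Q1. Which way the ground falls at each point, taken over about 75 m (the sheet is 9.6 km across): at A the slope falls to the E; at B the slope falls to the SW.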